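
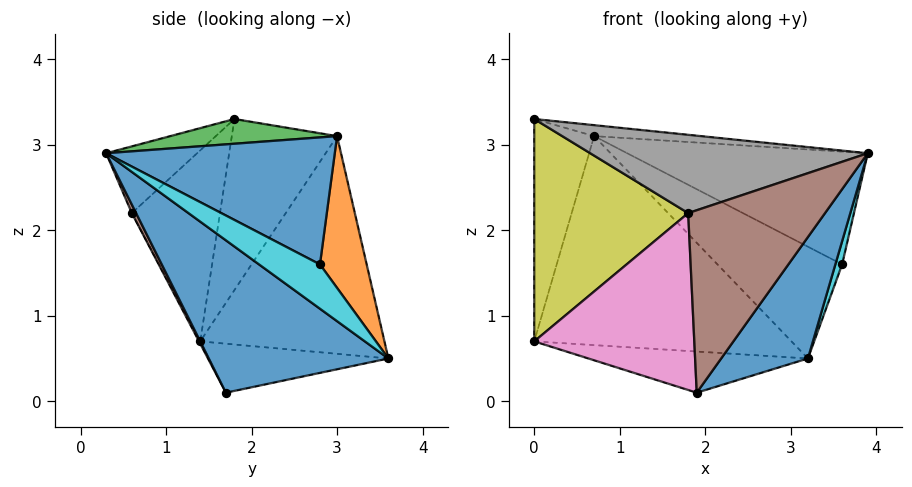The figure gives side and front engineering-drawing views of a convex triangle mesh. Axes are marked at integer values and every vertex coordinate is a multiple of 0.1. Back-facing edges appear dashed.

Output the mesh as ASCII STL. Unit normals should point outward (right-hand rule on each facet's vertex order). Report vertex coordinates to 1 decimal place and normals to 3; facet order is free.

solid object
 facet normal 0.683 -0.330 -0.652
  outer loop
   vertex 1.9 1.7 0.1
   vertex 3.2 3.6 0.5
   vertex 3.9 0.3 2.9
  endloop
 endfacet
 facet normal -0.333 0.407 -0.851
  outer loop
   vertex 0.0 1.4 0.7
   vertex 3.2 3.6 0.5
   vertex 1.9 1.7 0.1
  endloop
 endfacet
 facet normal 0.134 0.086 0.987
  outer loop
   vertex 0.7 3.0 3.1
   vertex 0.0 1.8 3.3
   vertex 3.9 0.3 2.9
  endloop
 endfacet
 facet normal -0.867 0.493 -0.076
  outer loop
   vertex 0.7 3.0 3.1
   vertex 0.0 1.4 0.7
   vertex 0.0 1.8 3.3
  endloop
 endfacet
 facet normal -0.546 0.762 -0.349
  outer loop
   vertex 0.7 3.0 3.1
   vertex 3.2 3.6 0.5
   vertex 0.0 1.4 0.7
  endloop
 endfacet
 facet normal 0.028 -0.886 -0.463
  outer loop
   vertex 1.8 0.6 2.2
   vertex 1.9 1.7 0.1
   vertex 3.9 0.3 2.9
  endloop
 endfacet
 facet normal -0.007 -0.886 -0.464
  outer loop
   vertex 1.8 0.6 2.2
   vertex 0.0 1.4 0.7
   vertex 1.9 1.7 0.1
  endloop
 endfacet
 facet normal -0.276 -0.841 0.466
  outer loop
   vertex 1.8 0.6 2.2
   vertex 3.9 0.3 2.9
   vertex 0.0 1.8 3.3
  endloop
 endfacet
 facet normal -0.493 -0.860 0.132
  outer loop
   vertex 1.8 0.6 2.2
   vertex 0.0 1.8 3.3
   vertex 0.0 1.4 0.7
  endloop
 endfacet
 facet normal 0.909 -0.101 -0.404
  outer loop
   vertex 3.6 2.8 1.6
   vertex 3.9 0.3 2.9
   vertex 3.2 3.6 0.5
  endloop
 endfacet
 facet normal 0.433 0.456 0.777
  outer loop
   vertex 3.6 2.8 1.6
   vertex 0.7 3.0 3.1
   vertex 3.9 0.3 2.9
  endloop
 endfacet
 facet normal 0.307 0.819 0.484
  outer loop
   vertex 3.6 2.8 1.6
   vertex 3.2 3.6 0.5
   vertex 0.7 3.0 3.1
  endloop
 endfacet
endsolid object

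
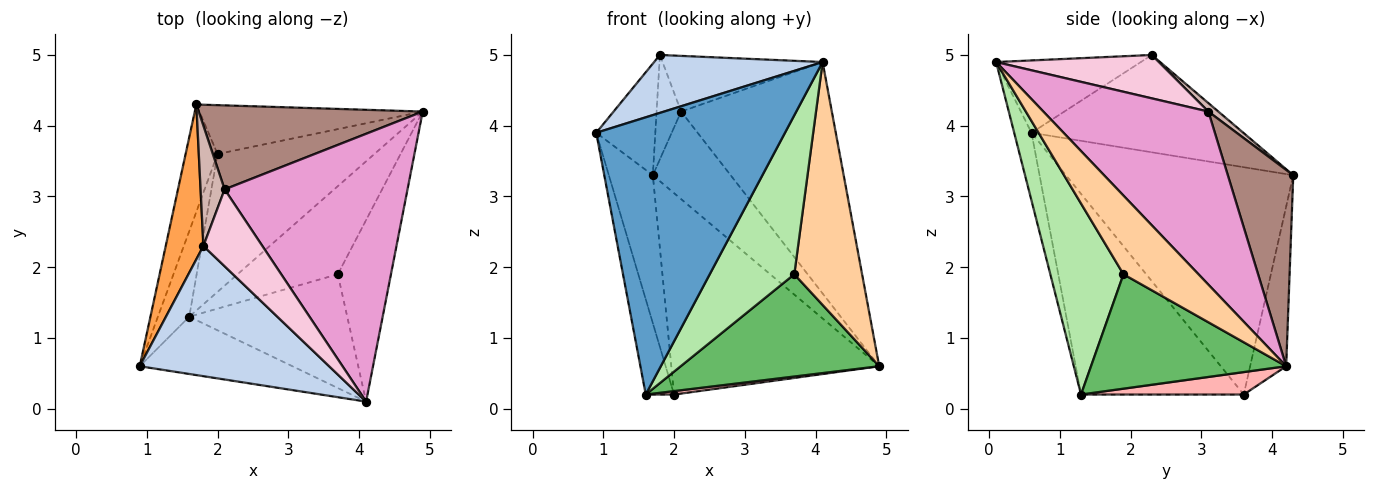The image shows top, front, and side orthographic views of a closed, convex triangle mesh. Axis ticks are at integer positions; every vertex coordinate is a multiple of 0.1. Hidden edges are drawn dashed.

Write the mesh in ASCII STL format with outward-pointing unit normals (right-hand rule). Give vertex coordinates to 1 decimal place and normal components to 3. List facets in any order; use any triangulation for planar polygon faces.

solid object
 facet normal -0.089 -0.975 -0.201
  outer loop
   vertex 1.6 1.3 0.2
   vertex 4.1 0.1 4.9
   vertex 0.9 0.6 3.9
  endloop
 endfacet
 facet normal -0.330 -0.384 0.863
  outer loop
   vertex 1.8 2.3 5.0
   vertex 0.9 0.6 3.9
   vertex 4.1 0.1 4.9
  endloop
 endfacet
 facet normal -0.903 0.252 0.349
  outer loop
   vertex 1.8 2.3 5.0
   vertex 1.7 4.3 3.3
   vertex 0.9 0.6 3.9
  endloop
 endfacet
 facet normal 0.663 -0.599 -0.448
  outer loop
   vertex 3.7 1.9 1.9
   vertex 4.9 4.2 0.6
   vertex 4.1 0.1 4.9
  endloop
 endfacet
 facet normal 0.597 -0.608 -0.523
  outer loop
   vertex 3.7 1.9 1.9
   vertex 1.6 1.3 0.2
   vertex 4.9 4.2 0.6
  endloop
 endfacet
 facet normal 0.575 -0.665 -0.476
  outer loop
   vertex 3.7 1.9 1.9
   vertex 4.1 0.1 4.9
   vertex 1.6 1.3 0.2
  endloop
 endfacet
 facet normal -0.166 0.958 -0.232
  outer loop
   vertex 2.0 3.6 0.2
   vertex 1.7 4.3 3.3
   vertex 4.9 4.2 0.6
  endloop
 endfacet
 facet normal 0.142 -0.025 -0.990
  outer loop
   vertex 2.0 3.6 0.2
   vertex 4.9 4.2 0.6
   vertex 1.6 1.3 0.2
  endloop
 endfacet
 facet normal -0.973 0.188 -0.137
  outer loop
   vertex 2.0 3.6 0.2
   vertex 0.9 0.6 3.9
   vertex 1.7 4.3 3.3
  endloop
 endfacet
 facet normal -0.974 0.169 -0.152
  outer loop
   vertex 2.0 3.6 0.2
   vertex 1.6 1.3 0.2
   vertex 0.9 0.6 3.9
  endloop
 endfacet
 facet normal 0.519 0.617 0.592
  outer loop
   vertex 2.1 3.1 4.2
   vertex 4.9 4.2 0.6
   vertex 1.7 4.3 3.3
  endloop
 endfacet
 facet normal 0.258 0.633 0.730
  outer loop
   vertex 2.1 3.1 4.2
   vertex 1.7 4.3 3.3
   vertex 1.8 2.3 5.0
  endloop
 endfacet
 facet normal 0.582 0.532 0.615
  outer loop
   vertex 2.1 3.1 4.2
   vertex 4.1 0.1 4.9
   vertex 4.9 4.2 0.6
  endloop
 endfacet
 facet normal 0.512 0.504 0.696
  outer loop
   vertex 2.1 3.1 4.2
   vertex 1.8 2.3 5.0
   vertex 4.1 0.1 4.9
  endloop
 endfacet
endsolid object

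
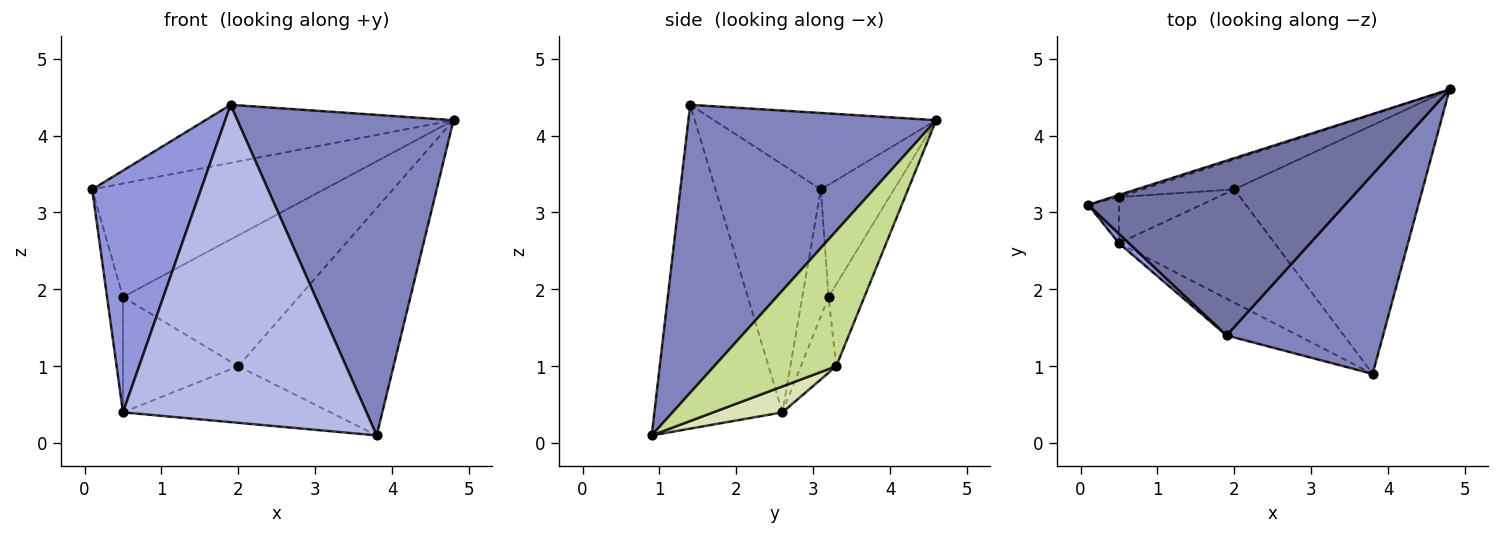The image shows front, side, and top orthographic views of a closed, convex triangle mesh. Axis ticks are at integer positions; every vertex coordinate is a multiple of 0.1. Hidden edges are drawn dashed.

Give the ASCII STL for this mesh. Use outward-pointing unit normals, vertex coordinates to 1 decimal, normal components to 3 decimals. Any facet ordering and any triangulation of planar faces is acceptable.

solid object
 facet normal -0.272 0.303 0.913
  outer loop
   vertex 1.9 1.4 4.4
   vertex 4.8 4.6 4.2
   vertex 0.1 3.1 3.3
  endloop
 endfacet
 facet normal 0.697 -0.608 0.379
  outer loop
   vertex 1.9 1.4 4.4
   vertex 3.8 0.9 0.1
   vertex 4.8 4.6 4.2
  endloop
 endfacet
 facet normal -0.695 -0.718 0.028
  outer loop
   vertex 0.5 2.6 0.4
   vertex 1.9 1.4 4.4
   vertex 0.1 3.1 3.3
  endloop
 endfacet
 facet normal -0.463 -0.881 -0.102
  outer loop
   vertex 0.5 2.6 0.4
   vertex 3.8 0.9 0.1
   vertex 1.9 1.4 4.4
  endloop
 endfacet
 facet normal -0.301 0.953 -0.018
  outer loop
   vertex 0.5 3.2 1.9
   vertex 0.1 3.1 3.3
   vertex 4.8 4.6 4.2
  endloop
 endfacet
 facet normal -0.837 0.508 -0.203
  outer loop
   vertex 0.5 3.2 1.9
   vertex 0.5 2.6 0.4
   vertex 0.1 3.1 3.3
  endloop
 endfacet
 facet normal 0.469 0.596 -0.652
  outer loop
   vertex 2.0 3.3 1.0
   vertex 4.8 4.6 4.2
   vertex 3.8 0.9 0.1
  endloop
 endfacet
 facet normal 0.147 0.442 -0.885
  outer loop
   vertex 2.0 3.3 1.0
   vertex 3.8 0.9 0.1
   vertex 0.5 2.6 0.4
  endloop
 endfacet
 facet normal -0.195 0.956 -0.218
  outer loop
   vertex 2.0 3.3 1.0
   vertex 0.5 3.2 1.9
   vertex 4.8 4.6 4.2
  endloop
 endfacet
 facet normal -0.274 0.893 -0.357
  outer loop
   vertex 2.0 3.3 1.0
   vertex 0.5 2.6 0.4
   vertex 0.5 3.2 1.9
  endloop
 endfacet
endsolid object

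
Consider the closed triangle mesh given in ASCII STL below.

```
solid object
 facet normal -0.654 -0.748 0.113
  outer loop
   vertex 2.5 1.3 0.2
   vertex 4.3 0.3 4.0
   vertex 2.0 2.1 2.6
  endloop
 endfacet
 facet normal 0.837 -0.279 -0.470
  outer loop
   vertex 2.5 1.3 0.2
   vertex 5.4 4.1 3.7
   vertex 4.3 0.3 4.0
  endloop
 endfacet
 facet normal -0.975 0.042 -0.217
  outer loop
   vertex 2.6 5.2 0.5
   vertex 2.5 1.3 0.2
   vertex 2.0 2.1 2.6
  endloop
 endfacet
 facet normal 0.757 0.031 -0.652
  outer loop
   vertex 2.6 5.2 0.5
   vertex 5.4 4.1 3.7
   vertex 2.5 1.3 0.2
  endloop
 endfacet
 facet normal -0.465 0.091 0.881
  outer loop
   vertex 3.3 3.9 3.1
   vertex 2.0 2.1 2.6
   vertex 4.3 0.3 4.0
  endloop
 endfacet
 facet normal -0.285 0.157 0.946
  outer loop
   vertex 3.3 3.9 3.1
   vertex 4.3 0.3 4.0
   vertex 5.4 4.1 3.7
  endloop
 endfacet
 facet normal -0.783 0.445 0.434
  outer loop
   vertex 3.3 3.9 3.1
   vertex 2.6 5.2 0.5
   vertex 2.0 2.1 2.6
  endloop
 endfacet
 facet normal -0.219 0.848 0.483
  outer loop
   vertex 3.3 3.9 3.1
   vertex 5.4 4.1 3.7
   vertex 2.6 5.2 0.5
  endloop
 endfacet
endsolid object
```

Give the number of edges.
12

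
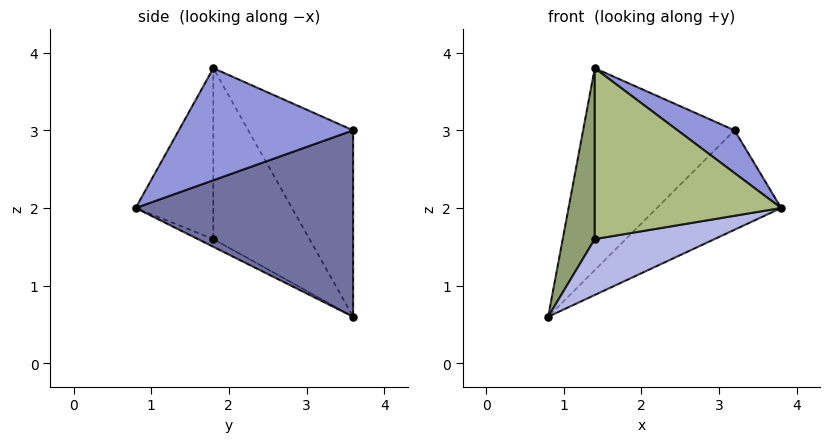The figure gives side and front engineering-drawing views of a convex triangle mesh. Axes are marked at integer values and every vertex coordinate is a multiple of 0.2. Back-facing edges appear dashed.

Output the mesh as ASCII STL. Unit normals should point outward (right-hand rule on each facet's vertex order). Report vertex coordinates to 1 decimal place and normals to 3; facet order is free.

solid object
 facet normal 0.656 0.375 -0.656
  outer loop
   vertex 3.2 3.6 3.0
   vertex 3.8 0.8 2.0
   vertex 0.8 3.6 0.6
  endloop
 endfacet
 facet normal -0.495 0.715 0.495
  outer loop
   vertex 1.4 1.8 3.8
   vertex 3.2 3.6 3.0
   vertex 0.8 3.6 0.6
  endloop
 endfacet
 facet normal 0.542 -0.177 0.821
  outer loop
   vertex 1.4 1.8 3.8
   vertex 3.8 0.8 2.0
   vertex 3.2 3.6 3.0
  endloop
 endfacet
 facet normal -0.065 -0.501 -0.863
  outer loop
   vertex 1.4 1.8 1.6
   vertex 0.8 3.6 0.6
   vertex 3.8 0.8 2.0
  endloop
 endfacet
 facet normal -0.949 -0.316 0.000
  outer loop
   vertex 1.4 1.8 1.6
   vertex 1.4 1.8 3.8
   vertex 0.8 3.6 0.6
  endloop
 endfacet
 facet normal -0.385 -0.923 0.000
  outer loop
   vertex 1.4 1.8 1.6
   vertex 3.8 0.8 2.0
   vertex 1.4 1.8 3.8
  endloop
 endfacet
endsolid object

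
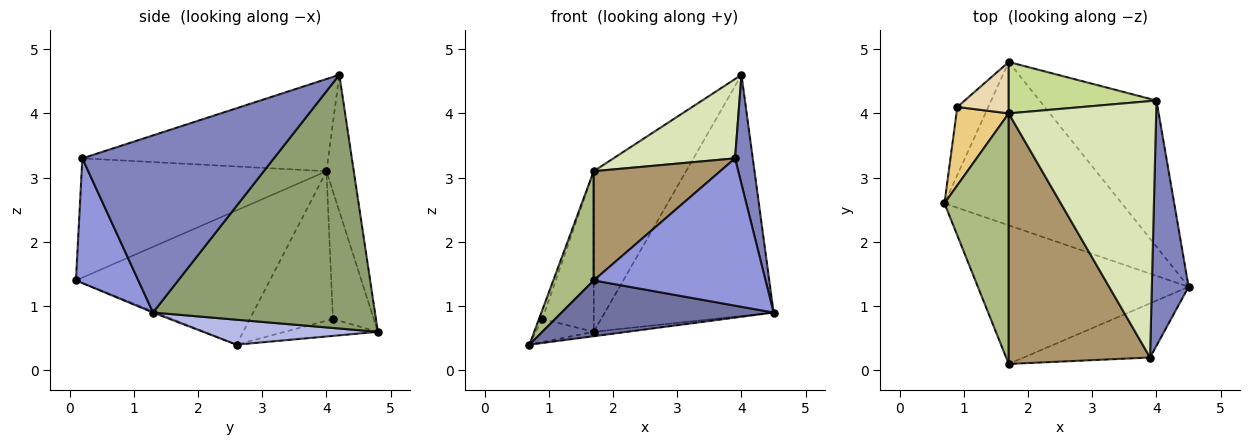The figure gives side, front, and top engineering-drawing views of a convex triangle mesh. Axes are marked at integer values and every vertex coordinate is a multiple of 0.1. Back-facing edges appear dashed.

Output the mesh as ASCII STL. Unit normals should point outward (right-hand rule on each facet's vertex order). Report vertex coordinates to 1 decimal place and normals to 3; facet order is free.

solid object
 facet normal -0.006 -0.373 -0.928
  outer loop
   vertex 1.7 0.1 1.4
   vertex 0.7 2.6 0.4
   vertex 4.5 1.3 0.9
  endloop
 endfacet
 facet normal 0.975 -0.090 0.202
  outer loop
   vertex 3.9 0.2 3.3
   vertex 4.5 1.3 0.9
   vertex 4.0 4.2 4.6
  endloop
 endfacet
 facet normal 0.322 -0.888 -0.327
  outer loop
   vertex 3.9 0.2 3.3
   vertex 1.7 0.1 1.4
   vertex 4.5 1.3 0.9
  endloop
 endfacet
 facet normal 0.139 0.027 -0.990
  outer loop
   vertex 1.7 4.8 0.6
   vertex 4.5 1.3 0.9
   vertex 0.7 2.6 0.4
  endloop
 endfacet
 facet normal 0.747 0.568 -0.344
  outer loop
   vertex 1.7 4.8 0.6
   vertex 4.0 4.2 4.6
   vertex 4.5 1.3 0.9
  endloop
 endfacet
 facet normal -0.886 -0.185 0.424
  outer loop
   vertex 1.7 4.0 3.1
   vertex 0.7 2.6 0.4
   vertex 1.7 0.1 1.4
  endloop
 endfacet
 facet normal -0.271 0.917 0.293
  outer loop
   vertex 1.7 4.0 3.1
   vertex 4.0 4.2 4.6
   vertex 1.7 4.8 0.6
  endloop
 endfacet
 facet normal -0.513 -0.254 0.820
  outer loop
   vertex 1.7 4.0 3.1
   vertex 3.9 0.2 3.3
   vertex 4.0 4.2 4.6
  endloop
 endfacet
 facet normal -0.612 -0.316 0.725
  outer loop
   vertex 1.7 4.0 3.1
   vertex 1.7 0.1 1.4
   vertex 3.9 0.2 3.3
  endloop
 endfacet
 facet normal -0.460 0.286 -0.841
  outer loop
   vertex 0.9 4.1 0.8
   vertex 1.7 4.8 0.6
   vertex 0.7 2.6 0.4
  endloop
 endfacet
 facet normal -0.943 0.038 0.330
  outer loop
   vertex 0.9 4.1 0.8
   vertex 0.7 2.6 0.4
   vertex 1.7 4.0 3.1
  endloop
 endfacet
 facet normal -0.604 0.759 0.243
  outer loop
   vertex 0.9 4.1 0.8
   vertex 1.7 4.0 3.1
   vertex 1.7 4.8 0.6
  endloop
 endfacet
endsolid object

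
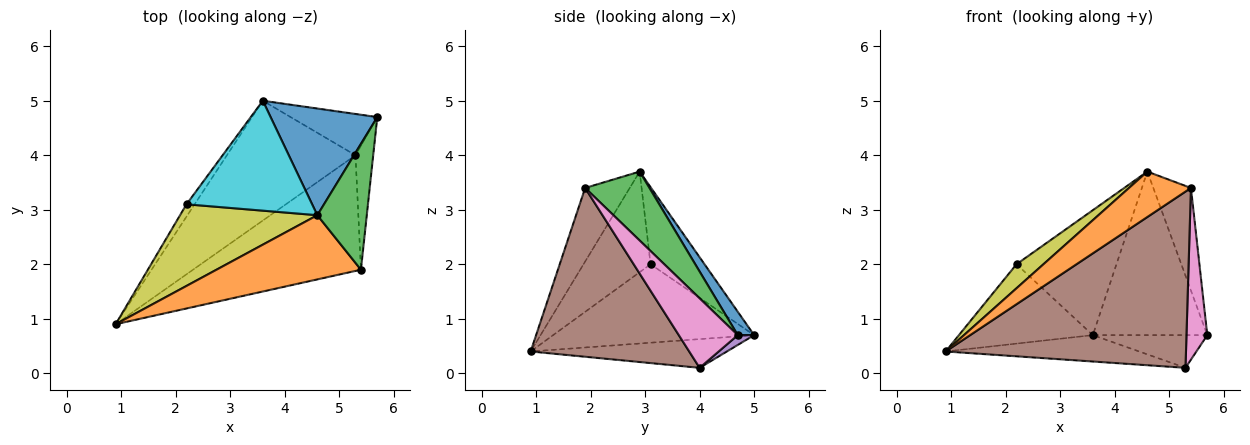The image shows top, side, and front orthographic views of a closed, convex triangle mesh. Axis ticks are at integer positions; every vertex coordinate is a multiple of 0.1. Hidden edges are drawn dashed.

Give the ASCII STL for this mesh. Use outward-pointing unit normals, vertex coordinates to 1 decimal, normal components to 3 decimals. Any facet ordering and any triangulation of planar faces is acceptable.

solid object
 facet normal 0.119 0.832 0.543
  outer loop
   vertex 4.6 2.9 3.7
   vertex 5.7 4.7 0.7
   vertex 3.6 5.0 0.7
  endloop
 endfacet
 facet normal -0.384 -0.533 0.754
  outer loop
   vertex 5.4 1.9 3.4
   vertex 4.6 2.9 3.7
   vertex 0.9 0.9 0.4
  endloop
 endfacet
 facet normal 0.734 0.429 0.527
  outer loop
   vertex 5.4 1.9 3.4
   vertex 5.7 4.7 0.7
   vertex 4.6 2.9 3.7
  endloop
 endfacet
 facet normal -0.213 0.210 -0.954
  outer loop
   vertex 5.3 4.0 0.1
   vertex 0.9 0.9 0.4
   vertex 3.6 5.0 0.7
  endloop
 endfacet
 facet normal 0.088 0.619 -0.781
  outer loop
   vertex 5.3 4.0 0.1
   vertex 3.6 5.0 0.7
   vertex 5.7 4.7 0.7
  endloop
 endfacet
 facet normal 0.483 -0.732 -0.480
  outer loop
   vertex 5.3 4.0 0.1
   vertex 5.4 1.9 3.4
   vertex 0.9 0.9 0.4
  endloop
 endfacet
 facet normal 0.917 -0.324 -0.234
  outer loop
   vertex 5.3 4.0 0.1
   vertex 5.7 4.7 0.7
   vertex 5.4 1.9 3.4
  endloop
 endfacet
 facet normal -0.829 0.552 -0.086
  outer loop
   vertex 2.2 3.1 2.0
   vertex 3.6 5.0 0.7
   vertex 0.9 0.9 0.4
  endloop
 endfacet
 facet normal -0.575 -0.231 0.785
  outer loop
   vertex 2.2 3.1 2.0
   vertex 0.9 0.9 0.4
   vertex 4.6 2.9 3.7
  endloop
 endfacet
 facet normal -0.376 0.696 0.612
  outer loop
   vertex 2.2 3.1 2.0
   vertex 4.6 2.9 3.7
   vertex 3.6 5.0 0.7
  endloop
 endfacet
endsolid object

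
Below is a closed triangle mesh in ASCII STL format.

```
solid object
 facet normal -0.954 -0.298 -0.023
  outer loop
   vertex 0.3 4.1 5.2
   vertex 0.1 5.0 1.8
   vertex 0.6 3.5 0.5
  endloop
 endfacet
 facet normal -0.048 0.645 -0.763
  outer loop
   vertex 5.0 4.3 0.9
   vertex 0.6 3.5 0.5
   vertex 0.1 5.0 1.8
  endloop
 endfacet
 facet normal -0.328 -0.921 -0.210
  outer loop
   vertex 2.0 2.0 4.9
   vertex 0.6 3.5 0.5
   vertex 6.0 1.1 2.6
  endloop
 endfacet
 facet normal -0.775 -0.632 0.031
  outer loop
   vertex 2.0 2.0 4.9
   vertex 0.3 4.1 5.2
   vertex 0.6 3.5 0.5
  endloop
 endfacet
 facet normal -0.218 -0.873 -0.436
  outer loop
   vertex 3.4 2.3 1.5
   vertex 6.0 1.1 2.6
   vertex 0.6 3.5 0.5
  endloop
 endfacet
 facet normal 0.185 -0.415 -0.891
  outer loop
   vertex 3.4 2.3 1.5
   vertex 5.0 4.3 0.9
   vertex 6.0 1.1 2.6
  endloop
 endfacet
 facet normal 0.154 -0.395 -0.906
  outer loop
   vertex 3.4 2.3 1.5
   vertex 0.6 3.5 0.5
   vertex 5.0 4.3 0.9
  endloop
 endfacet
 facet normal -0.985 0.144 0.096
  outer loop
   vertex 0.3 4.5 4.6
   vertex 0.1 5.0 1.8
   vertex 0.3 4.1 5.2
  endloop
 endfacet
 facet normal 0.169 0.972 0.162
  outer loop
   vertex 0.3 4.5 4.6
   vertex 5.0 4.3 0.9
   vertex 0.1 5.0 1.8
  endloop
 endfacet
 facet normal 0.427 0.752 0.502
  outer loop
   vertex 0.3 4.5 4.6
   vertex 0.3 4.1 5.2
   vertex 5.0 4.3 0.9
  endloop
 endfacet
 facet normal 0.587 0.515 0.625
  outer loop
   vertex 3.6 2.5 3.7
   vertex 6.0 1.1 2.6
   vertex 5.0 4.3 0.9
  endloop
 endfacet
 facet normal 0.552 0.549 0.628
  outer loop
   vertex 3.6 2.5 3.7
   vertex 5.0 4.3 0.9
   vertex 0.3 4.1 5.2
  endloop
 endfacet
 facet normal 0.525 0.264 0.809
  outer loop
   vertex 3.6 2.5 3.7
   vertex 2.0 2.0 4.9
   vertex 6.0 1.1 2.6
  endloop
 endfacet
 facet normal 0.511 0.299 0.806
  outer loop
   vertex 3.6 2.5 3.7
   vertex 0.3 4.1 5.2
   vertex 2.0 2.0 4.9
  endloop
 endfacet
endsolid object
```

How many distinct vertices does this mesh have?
9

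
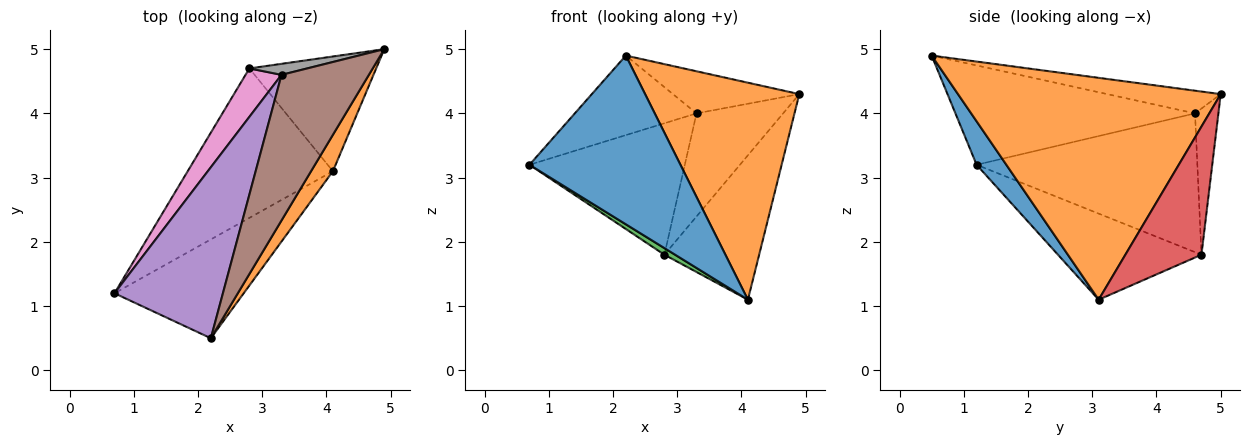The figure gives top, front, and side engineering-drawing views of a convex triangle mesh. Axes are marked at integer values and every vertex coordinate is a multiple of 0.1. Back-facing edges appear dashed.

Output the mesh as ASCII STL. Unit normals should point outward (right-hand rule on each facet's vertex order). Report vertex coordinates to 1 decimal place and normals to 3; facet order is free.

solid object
 facet normal 0.168 -0.851 -0.498
  outer loop
   vertex 4.1 3.1 1.1
   vertex 2.2 0.5 4.9
   vertex 0.7 1.2 3.2
  endloop
 endfacet
 facet normal 0.859 -0.504 0.085
  outer loop
   vertex 4.1 3.1 1.1
   vertex 4.9 5.0 4.3
   vertex 2.2 0.5 4.9
  endloop
 endfacet
 facet normal -0.510 -0.038 -0.860
  outer loop
   vertex 2.8 4.7 1.8
   vertex 4.1 3.1 1.1
   vertex 0.7 1.2 3.2
  endloop
 endfacet
 facet normal 0.532 0.663 -0.527
  outer loop
   vertex 2.8 4.7 1.8
   vertex 4.9 5.0 4.3
   vertex 4.1 3.1 1.1
  endloop
 endfacet
 facet normal -0.639 0.325 0.697
  outer loop
   vertex 3.3 4.6 4.0
   vertex 0.7 1.2 3.2
   vertex 2.2 0.5 4.9
  endloop
 endfacet
 facet normal -0.242 0.270 0.932
  outer loop
   vertex 3.3 4.6 4.0
   vertex 2.2 0.5 4.9
   vertex 4.9 5.0 4.3
  endloop
 endfacet
 facet normal -0.800 0.563 0.207
  outer loop
   vertex 3.3 4.6 4.0
   vertex 2.8 4.7 1.8
   vertex 0.7 1.2 3.2
  endloop
 endfacet
 facet normal -0.259 0.960 0.103
  outer loop
   vertex 3.3 4.6 4.0
   vertex 4.9 5.0 4.3
   vertex 2.8 4.7 1.8
  endloop
 endfacet
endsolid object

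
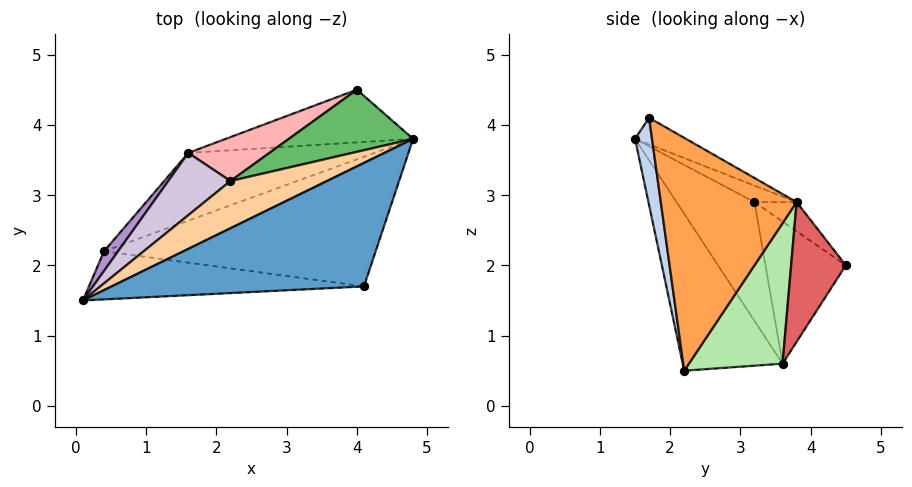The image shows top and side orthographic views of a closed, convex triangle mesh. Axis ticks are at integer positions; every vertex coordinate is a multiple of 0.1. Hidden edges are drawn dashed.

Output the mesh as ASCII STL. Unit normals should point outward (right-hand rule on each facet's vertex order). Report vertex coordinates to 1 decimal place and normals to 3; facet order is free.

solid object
 facet normal -0.090 0.517 0.852
  outer loop
   vertex 4.1 1.7 4.1
   vertex 4.8 3.8 2.9
   vertex 0.1 1.5 3.8
  endloop
 endfacet
 facet normal 0.064 -0.977 -0.202
  outer loop
   vertex 0.4 2.2 0.5
   vertex 4.1 1.7 4.1
   vertex 0.1 1.5 3.8
  endloop
 endfacet
 facet normal 0.545 -0.545 -0.636
  outer loop
   vertex 0.4 2.2 0.5
   vertex 4.8 3.8 2.9
   vertex 4.1 1.7 4.1
  endloop
 endfacet
 facet normal -0.136 0.590 0.796
  outer loop
   vertex 2.2 3.2 2.9
   vertex 0.1 1.5 3.8
   vertex 4.8 3.8 2.9
  endloop
 endfacet
 facet normal -0.162 0.704 0.692
  outer loop
   vertex 2.2 3.2 2.9
   vertex 4.8 3.8 2.9
   vertex 4.0 4.5 2.0
  endloop
 endfacet
 facet normal 0.547 -0.417 -0.725
  outer loop
   vertex 1.6 3.6 0.6
   vertex 4.8 3.8 2.9
   vertex 0.4 2.2 0.5
  endloop
 endfacet
 facet normal 0.565 -0.328 -0.757
  outer loop
   vertex 1.6 3.6 0.6
   vertex 4.0 4.5 2.0
   vertex 4.8 3.8 2.9
  endloop
 endfacet
 facet normal -0.472 0.840 0.269
  outer loop
   vertex 1.6 3.6 0.6
   vertex 2.2 3.2 2.9
   vertex 4.0 4.5 2.0
  endloop
 endfacet
 facet normal -0.760 0.646 0.068
  outer loop
   vertex 1.6 3.6 0.6
   vertex 0.4 2.2 0.5
   vertex 0.1 1.5 3.8
  endloop
 endfacet
 facet normal -0.530 0.801 0.278
  outer loop
   vertex 1.6 3.6 0.6
   vertex 0.1 1.5 3.8
   vertex 2.2 3.2 2.9
  endloop
 endfacet
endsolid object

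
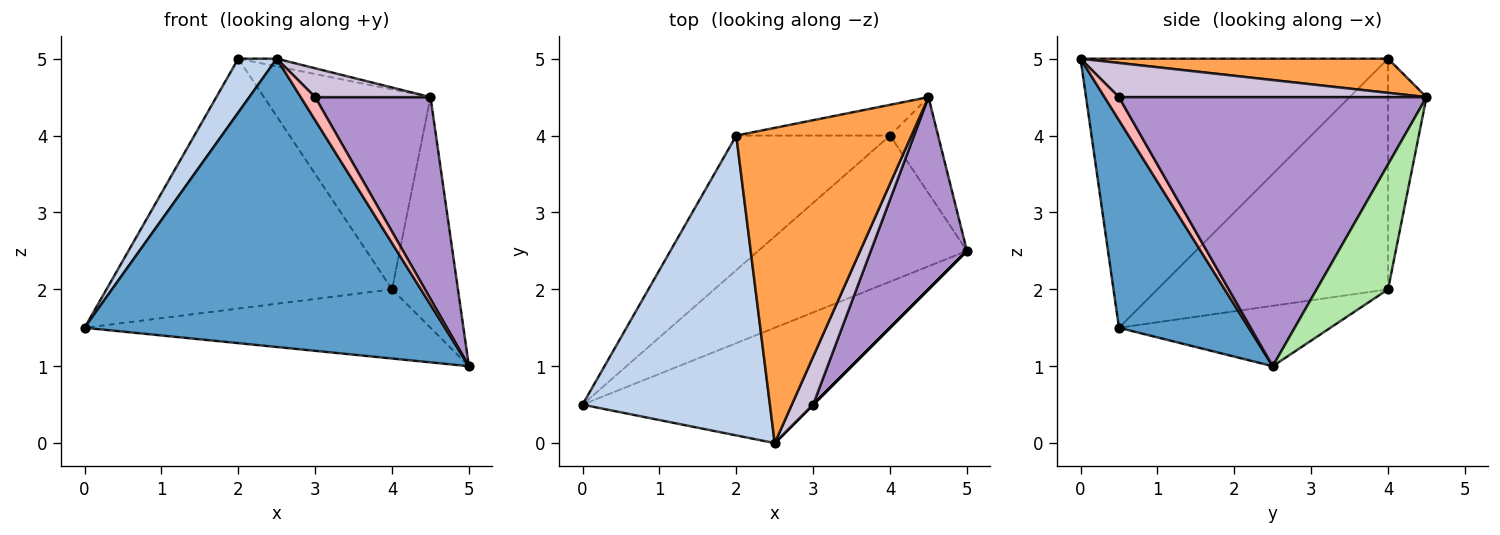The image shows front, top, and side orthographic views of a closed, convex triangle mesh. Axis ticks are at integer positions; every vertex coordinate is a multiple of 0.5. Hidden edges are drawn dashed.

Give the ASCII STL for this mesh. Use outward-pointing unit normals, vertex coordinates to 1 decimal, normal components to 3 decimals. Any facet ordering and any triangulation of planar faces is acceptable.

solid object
 facet normal 0.317 -0.881 -0.352
  outer loop
   vertex 2.5 0.0 5.0
   vertex 0.0 0.5 1.5
   vertex 5.0 2.5 1.0
  endloop
 endfacet
 facet normal -0.816 -0.102 0.569
  outer loop
   vertex 2.5 0.0 5.0
   vertex 2.0 4.0 5.0
   vertex 0.0 0.5 1.5
  endloop
 endfacet
 facet normal 0.191 0.024 0.981
  outer loop
   vertex 4.5 4.5 4.5
   vertex 2.0 4.0 5.0
   vertex 2.5 0.0 5.0
  endloop
 endfacet
 facet normal -0.253 0.414 -0.874
  outer loop
   vertex 4.0 4.0 2.0
   vertex 5.0 2.5 1.0
   vertex 0.0 0.5 1.5
  endloop
 endfacet
 facet normal -0.580 0.718 -0.386
  outer loop
   vertex 4.0 4.0 2.0
   vertex 0.0 0.5 1.5
   vertex 2.0 4.0 5.0
  endloop
 endfacet
 facet normal 0.707 0.653 -0.272
  outer loop
   vertex 4.0 4.0 2.0
   vertex 4.5 4.5 4.5
   vertex 5.0 2.5 1.0
  endloop
 endfacet
 facet normal -0.222 0.964 -0.148
  outer loop
   vertex 4.0 4.0 2.0
   vertex 2.0 4.0 5.0
   vertex 4.5 4.5 4.5
  endloop
 endfacet
 facet normal 0.707 -0.707 0.000
  outer loop
   vertex 3.0 0.5 4.5
   vertex 2.5 0.0 5.0
   vertex 5.0 2.5 1.0
  endloop
 endfacet
 facet normal 0.888 -0.333 0.317
  outer loop
   vertex 3.0 0.5 4.5
   vertex 5.0 2.5 1.0
   vertex 4.5 4.5 4.5
  endloop
 endfacet
 facet normal 0.808 -0.303 0.505
  outer loop
   vertex 3.0 0.5 4.5
   vertex 4.5 4.5 4.5
   vertex 2.5 0.0 5.0
  endloop
 endfacet
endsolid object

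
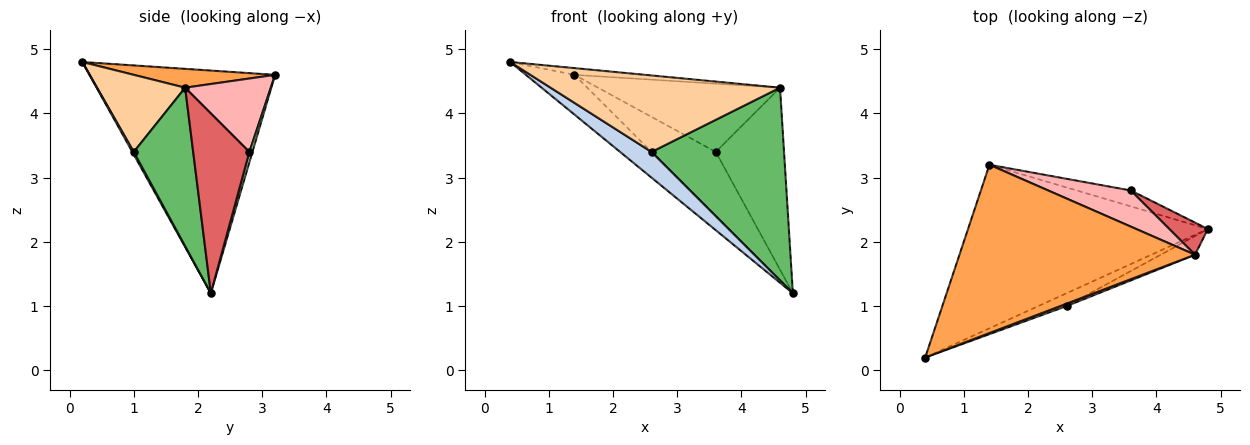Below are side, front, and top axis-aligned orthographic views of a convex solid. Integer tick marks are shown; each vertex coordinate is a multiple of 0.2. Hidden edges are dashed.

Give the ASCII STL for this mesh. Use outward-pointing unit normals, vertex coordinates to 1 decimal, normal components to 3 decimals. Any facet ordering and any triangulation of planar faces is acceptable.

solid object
 facet normal -0.670 0.175 -0.721
  outer loop
   vertex 1.4 3.2 4.6
   vertex 4.8 2.2 1.2
   vertex 0.4 0.2 4.8
  endloop
 endfacet
 facet normal 0.041 -0.894 -0.447
  outer loop
   vertex 2.6 1.0 3.4
   vertex 0.4 0.2 4.8
   vertex 4.8 2.2 1.2
  endloop
 endfacet
 facet normal 0.080 0.040 0.996
  outer loop
   vertex 4.6 1.8 4.4
   vertex 1.4 3.2 4.6
   vertex 0.4 0.2 4.8
  endloop
 endfacet
 facet normal 0.358 -0.933 0.030
  outer loop
   vertex 4.6 1.8 4.4
   vertex 0.4 0.2 4.8
   vertex 2.6 1.0 3.4
  endloop
 endfacet
 facet normal 0.408 -0.909 -0.088
  outer loop
   vertex 4.6 1.8 4.4
   vertex 2.6 1.0 3.4
   vertex 4.8 2.2 1.2
  endloop
 endfacet
 facet normal 0.046 0.970 -0.240
  outer loop
   vertex 3.6 2.8 3.4
   vertex 4.8 2.2 1.2
   vertex 1.4 3.2 4.6
  endloop
 endfacet
 facet normal 0.630 0.765 0.135
  outer loop
   vertex 3.6 2.8 3.4
   vertex 4.6 1.8 4.4
   vertex 4.8 2.2 1.2
  endloop
 endfacet
 facet normal 0.384 0.816 0.432
  outer loop
   vertex 3.6 2.8 3.4
   vertex 1.4 3.2 4.6
   vertex 4.6 1.8 4.4
  endloop
 endfacet
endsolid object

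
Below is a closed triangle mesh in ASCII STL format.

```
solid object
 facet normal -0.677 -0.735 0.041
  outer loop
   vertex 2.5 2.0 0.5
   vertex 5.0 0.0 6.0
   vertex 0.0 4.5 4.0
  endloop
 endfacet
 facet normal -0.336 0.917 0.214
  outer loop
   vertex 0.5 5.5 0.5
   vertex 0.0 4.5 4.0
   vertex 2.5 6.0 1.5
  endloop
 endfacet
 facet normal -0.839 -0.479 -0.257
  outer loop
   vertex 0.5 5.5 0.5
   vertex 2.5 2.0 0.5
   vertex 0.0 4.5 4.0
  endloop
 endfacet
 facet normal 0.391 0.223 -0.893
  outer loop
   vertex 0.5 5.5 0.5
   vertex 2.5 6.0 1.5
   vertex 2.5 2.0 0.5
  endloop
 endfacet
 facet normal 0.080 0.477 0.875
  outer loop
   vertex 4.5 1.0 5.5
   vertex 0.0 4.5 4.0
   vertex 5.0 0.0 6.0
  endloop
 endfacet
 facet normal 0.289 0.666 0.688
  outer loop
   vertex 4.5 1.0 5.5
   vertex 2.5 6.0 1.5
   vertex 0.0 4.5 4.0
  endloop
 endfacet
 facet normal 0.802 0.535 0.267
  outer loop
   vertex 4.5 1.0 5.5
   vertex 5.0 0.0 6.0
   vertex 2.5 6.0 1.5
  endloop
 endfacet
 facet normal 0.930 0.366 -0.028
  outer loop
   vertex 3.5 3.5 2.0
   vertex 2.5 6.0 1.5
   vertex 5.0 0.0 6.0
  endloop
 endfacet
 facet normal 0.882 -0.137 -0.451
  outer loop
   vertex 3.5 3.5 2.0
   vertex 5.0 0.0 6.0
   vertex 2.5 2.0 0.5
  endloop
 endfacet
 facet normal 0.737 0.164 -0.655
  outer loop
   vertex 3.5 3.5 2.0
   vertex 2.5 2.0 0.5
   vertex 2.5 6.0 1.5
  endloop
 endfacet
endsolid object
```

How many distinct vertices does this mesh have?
7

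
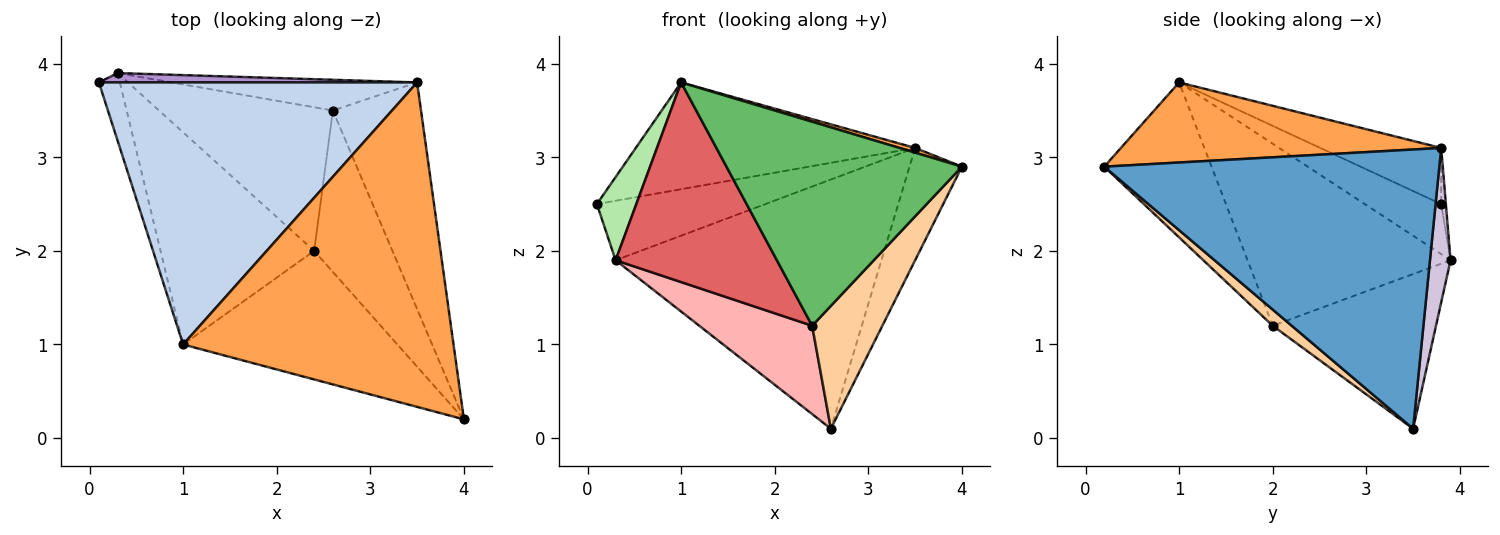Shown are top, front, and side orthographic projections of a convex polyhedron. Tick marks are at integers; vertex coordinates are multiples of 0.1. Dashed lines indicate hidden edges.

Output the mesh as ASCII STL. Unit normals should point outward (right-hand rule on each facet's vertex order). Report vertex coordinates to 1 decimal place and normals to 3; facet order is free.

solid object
 facet normal 0.943 0.148 -0.298
  outer loop
   vertex 3.5 3.8 3.1
   vertex 4.0 0.2 2.9
   vertex 2.6 3.5 0.1
  endloop
 endfacet
 facet normal -0.161 0.372 0.914
  outer loop
   vertex 3.5 3.8 3.1
   vertex 0.1 3.8 2.5
   vertex 1.0 1.0 3.8
  endloop
 endfacet
 facet normal 0.284 -0.014 0.959
  outer loop
   vertex 3.5 3.8 3.1
   vertex 1.0 1.0 3.8
   vertex 4.0 0.2 2.9
  endloop
 endfacet
 facet normal 0.162 -0.598 -0.785
  outer loop
   vertex 2.4 2.0 1.2
   vertex 2.6 3.5 0.1
   vertex 4.0 0.2 2.9
  endloop
 endfacet
 facet normal -0.360 -0.789 -0.497
  outer loop
   vertex 2.4 2.0 1.2
   vertex 4.0 0.2 2.9
   vertex 1.0 1.0 3.8
  endloop
 endfacet
 facet normal -0.833 -0.430 -0.349
  outer loop
   vertex 0.3 3.9 1.9
   vertex 1.0 1.0 3.8
   vertex 0.1 3.8 2.5
  endloop
 endfacet
 facet normal -0.653 -0.519 -0.551
  outer loop
   vertex 0.3 3.9 1.9
   vertex 2.4 2.0 1.2
   vertex 1.0 1.0 3.8
  endloop
 endfacet
 facet normal -0.604 -0.417 -0.679
  outer loop
   vertex 0.3 3.9 1.9
   vertex 2.6 3.5 0.1
   vertex 2.4 2.0 1.2
  endloop
 endfacet
 facet normal -0.027 0.987 0.155
  outer loop
   vertex 0.3 3.9 1.9
   vertex 0.1 3.8 2.5
   vertex 3.5 3.8 3.1
  endloop
 endfacet
 facet normal 0.077 0.990 -0.122
  outer loop
   vertex 0.3 3.9 1.9
   vertex 3.5 3.8 3.1
   vertex 2.6 3.5 0.1
  endloop
 endfacet
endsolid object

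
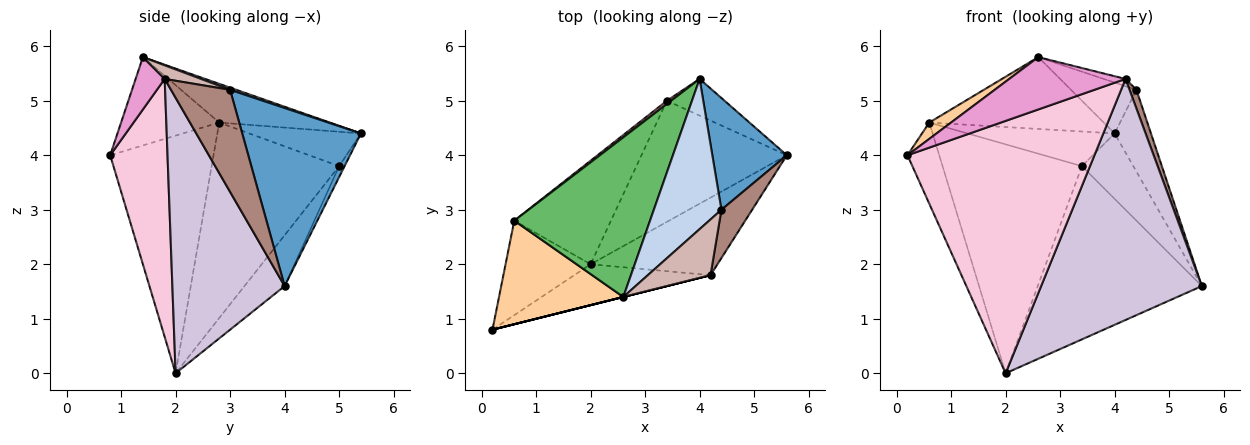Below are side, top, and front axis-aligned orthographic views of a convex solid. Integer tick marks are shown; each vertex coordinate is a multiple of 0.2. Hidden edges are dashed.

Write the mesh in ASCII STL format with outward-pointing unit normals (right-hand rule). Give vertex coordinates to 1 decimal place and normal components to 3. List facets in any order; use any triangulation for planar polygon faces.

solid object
 facet normal 0.888 0.272 0.371
  outer loop
   vertex 4.4 3.0 5.2
   vertex 5.6 4.0 1.6
   vertex 4.0 5.4 4.4
  endloop
 endfacet
 facet normal 0.031 0.321 0.947
  outer loop
   vertex 4.4 3.0 5.2
   vertex 4.0 5.4 4.4
   vertex 2.6 1.4 5.8
  endloop
 endfacet
 facet normal -0.904 0.278 -0.324
  outer loop
   vertex 0.6 2.8 4.6
   vertex 2.0 2.0 0.0
   vertex 0.2 0.8 4.0
  endloop
 endfacet
 facet normal -0.574 -0.128 0.809
  outer loop
   vertex 0.6 2.8 4.6
   vertex 0.2 0.8 4.0
   vertex 2.6 1.4 5.8
  endloop
 endfacet
 facet normal -0.252 0.397 0.883
  outer loop
   vertex 0.6 2.8 4.6
   vertex 2.6 1.4 5.8
   vertex 4.0 5.4 4.4
  endloop
 endfacet
 facet normal -0.092 0.869 -0.487
  outer loop
   vertex 3.4 5.0 3.8
   vertex 4.0 5.4 4.4
   vertex 5.6 4.0 1.6
  endloop
 endfacet
 facet normal -0.197 0.803 -0.562
  outer loop
   vertex 3.4 5.0 3.8
   vertex 5.6 4.0 1.6
   vertex 2.0 2.0 0.0
  endloop
 endfacet
 facet normal -0.603 0.794 0.074
  outer loop
   vertex 3.4 5.0 3.8
   vertex 0.6 2.8 4.6
   vertex 4.0 5.4 4.4
  endloop
 endfacet
 facet normal -0.640 0.700 -0.317
  outer loop
   vertex 3.4 5.0 3.8
   vertex 2.0 2.0 0.0
   vertex 0.6 2.8 4.6
  endloop
 endfacet
 facet normal 0.554 -0.793 -0.255
  outer loop
   vertex 4.2 1.8 5.4
   vertex 2.0 2.0 0.0
   vertex 5.6 4.0 1.6
  endloop
 endfacet
 facet normal 0.952 -0.111 0.286
  outer loop
   vertex 4.2 1.8 5.4
   vertex 5.6 4.0 1.6
   vertex 4.4 3.0 5.2
  endloop
 endfacet
 facet normal 0.211 0.126 0.969
  outer loop
   vertex 4.2 1.8 5.4
   vertex 4.4 3.0 5.2
   vertex 2.6 1.4 5.8
  endloop
 endfacet
 facet normal 0.243 -0.970 0.000
  outer loop
   vertex 4.2 1.8 5.4
   vertex 2.6 1.4 5.8
   vertex 0.2 0.8 4.0
  endloop
 endfacet
 facet normal 0.290 -0.945 -0.153
  outer loop
   vertex 4.2 1.8 5.4
   vertex 0.2 0.8 4.0
   vertex 2.0 2.0 0.0
  endloop
 endfacet
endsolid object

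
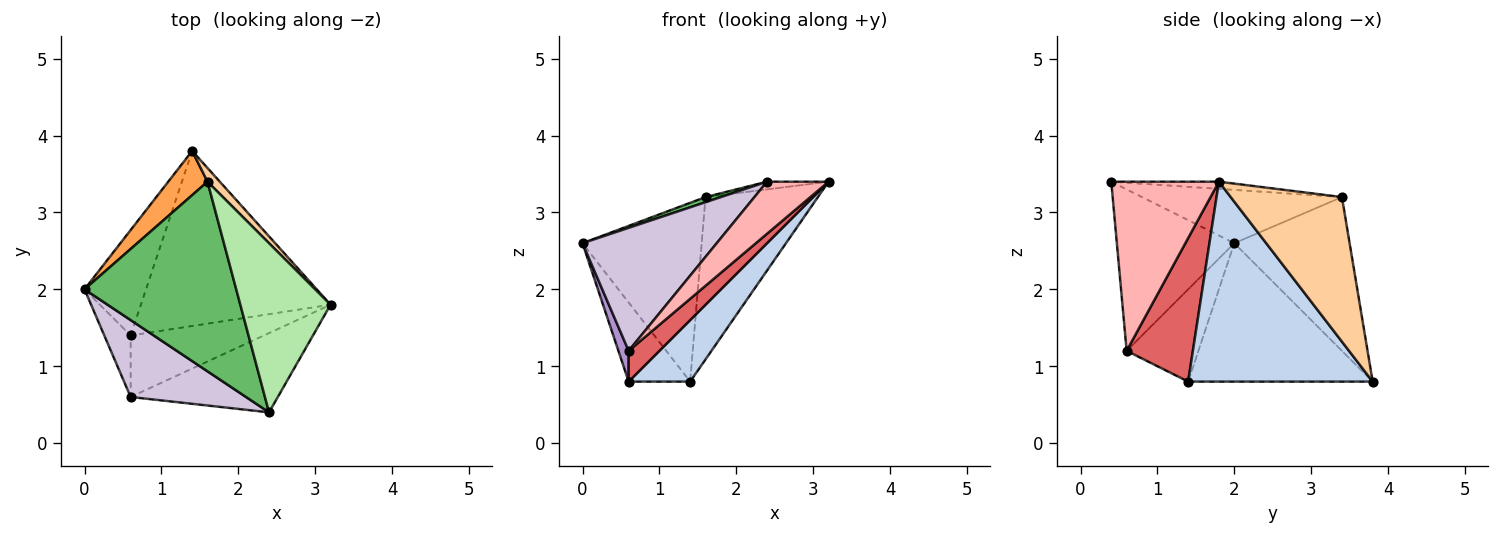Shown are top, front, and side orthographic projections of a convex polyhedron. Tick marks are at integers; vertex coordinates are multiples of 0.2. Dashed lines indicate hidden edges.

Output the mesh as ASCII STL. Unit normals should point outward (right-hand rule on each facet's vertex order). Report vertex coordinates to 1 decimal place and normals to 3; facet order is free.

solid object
 facet normal -0.874 0.291 -0.389
  outer loop
   vertex 0.6 1.4 0.8
   vertex 0.0 2.0 2.6
   vertex 1.4 3.8 0.8
  endloop
 endfacet
 facet normal 0.705 -0.235 -0.669
  outer loop
   vertex 0.6 1.4 0.8
   vertex 1.4 3.8 0.8
   vertex 3.2 1.8 3.4
  endloop
 endfacet
 facet normal -0.685 0.708 0.175
  outer loop
   vertex 1.6 3.4 3.2
   vertex 1.4 3.8 0.8
   vertex 0.0 2.0 2.6
  endloop
 endfacet
 facet normal 0.702 0.710 0.060
  outer loop
   vertex 1.6 3.4 3.2
   vertex 3.2 1.8 3.4
   vertex 1.4 3.8 0.8
  endloop
 endfacet
 facet normal -0.331 -0.025 0.943
  outer loop
   vertex 1.6 3.4 3.2
   vertex 0.0 2.0 2.6
   vertex 2.4 0.4 3.4
  endloop
 endfacet
 facet normal -0.079 0.045 0.996
  outer loop
   vertex 1.6 3.4 3.2
   vertex 2.4 0.4 3.4
   vertex 3.2 1.8 3.4
  endloop
 endfacet
 facet normal 0.694 -0.322 -0.644
  outer loop
   vertex 0.6 0.6 1.2
   vertex 0.6 1.4 0.8
   vertex 3.2 1.8 3.4
  endloop
 endfacet
 facet normal 0.693 -0.396 -0.603
  outer loop
   vertex 0.6 0.6 1.2
   vertex 3.2 1.8 3.4
   vertex 2.4 0.4 3.4
  endloop
 endfacet
 facet normal -0.953 -0.136 -0.272
  outer loop
   vertex 0.6 0.6 1.2
   vertex 0.0 2.0 2.6
   vertex 0.6 1.4 0.8
  endloop
 endfacet
 facet normal -0.596 -0.681 0.426
  outer loop
   vertex 0.6 0.6 1.2
   vertex 2.4 0.4 3.4
   vertex 0.0 2.0 2.6
  endloop
 endfacet
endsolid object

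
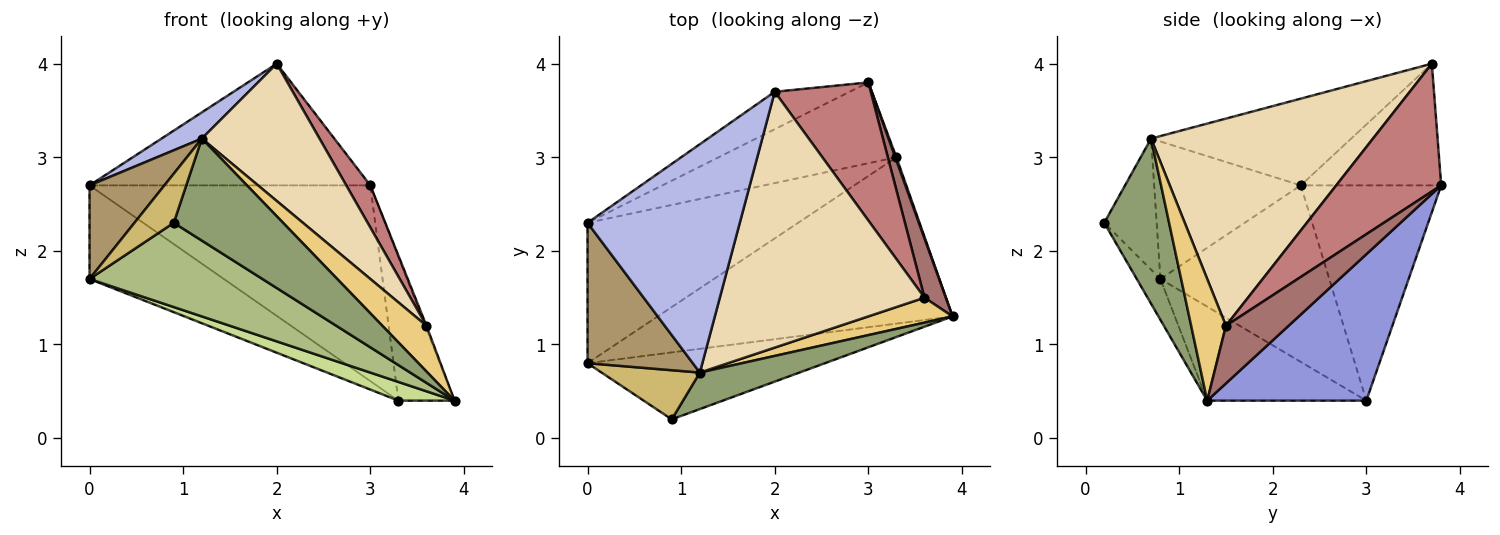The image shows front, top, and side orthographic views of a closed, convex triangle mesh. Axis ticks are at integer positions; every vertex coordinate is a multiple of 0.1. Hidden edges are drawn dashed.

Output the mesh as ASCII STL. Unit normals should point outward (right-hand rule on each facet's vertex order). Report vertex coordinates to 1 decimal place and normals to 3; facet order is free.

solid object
 facet normal -0.431 0.862 -0.265
  outer loop
   vertex 2.0 3.7 4.0
   vertex 3.0 3.8 2.7
   vertex 0.0 2.3 2.7
  endloop
 endfacet
 facet normal -0.420 0.839 -0.347
  outer loop
   vertex 3.3 3.0 0.4
   vertex 0.0 2.3 2.7
   vertex 3.0 3.8 2.7
  endloop
 endfacet
 facet normal 0.943 0.333 0.007
  outer loop
   vertex 3.3 3.0 0.4
   vertex 3.0 3.8 2.7
   vertex 3.9 1.3 0.4
  endloop
 endfacet
 facet normal -0.493 -0.099 0.865
  outer loop
   vertex 1.2 0.7 3.2
   vertex 2.0 3.7 4.0
   vertex 0.0 2.3 2.7
  endloop
 endfacet
 facet normal 0.488 -0.822 0.294
  outer loop
   vertex 1.2 0.7 3.2
   vertex 0.9 0.2 2.3
   vertex 3.9 1.3 0.4
  endloop
 endfacet
 facet normal -0.106 -0.778 -0.619
  outer loop
   vertex 0.0 0.8 1.7
   vertex 3.9 1.3 0.4
   vertex 0.9 0.2 2.3
  endloop
 endfacet
 facet normal -0.302 -0.107 -0.947
  outer loop
   vertex 0.0 0.8 1.7
   vertex 3.3 3.0 0.4
   vertex 3.9 1.3 0.4
  endloop
 endfacet
 facet normal -0.572 0.455 -0.682
  outer loop
   vertex 0.0 0.8 1.7
   vertex 0.0 2.3 2.7
   vertex 3.3 3.0 0.4
  endloop
 endfacet
 facet normal -0.736 -0.376 0.564
  outer loop
   vertex 0.0 0.8 1.7
   vertex 1.2 0.7 3.2
   vertex 0.0 2.3 2.7
  endloop
 endfacet
 facet normal -0.686 -0.514 0.514
  outer loop
   vertex 0.0 0.8 1.7
   vertex 0.9 0.2 2.3
   vertex 1.2 0.7 3.2
  endloop
 endfacet
 facet normal 0.569 -0.722 0.394
  outer loop
   vertex 3.6 1.5 1.2
   vertex 1.2 0.7 3.2
   vertex 3.9 1.3 0.4
  endloop
 endfacet
 facet normal 0.666 -0.353 0.658
  outer loop
   vertex 3.6 1.5 1.2
   vertex 2.0 3.7 4.0
   vertex 1.2 0.7 3.2
  endloop
 endfacet
 facet normal 0.938 0.018 0.347
  outer loop
   vertex 3.6 1.5 1.2
   vertex 3.9 1.3 0.4
   vertex 3.0 3.8 2.7
  endloop
 endfacet
 facet normal 0.786 -0.180 0.591
  outer loop
   vertex 3.6 1.5 1.2
   vertex 3.0 3.8 2.7
   vertex 2.0 3.7 4.0
  endloop
 endfacet
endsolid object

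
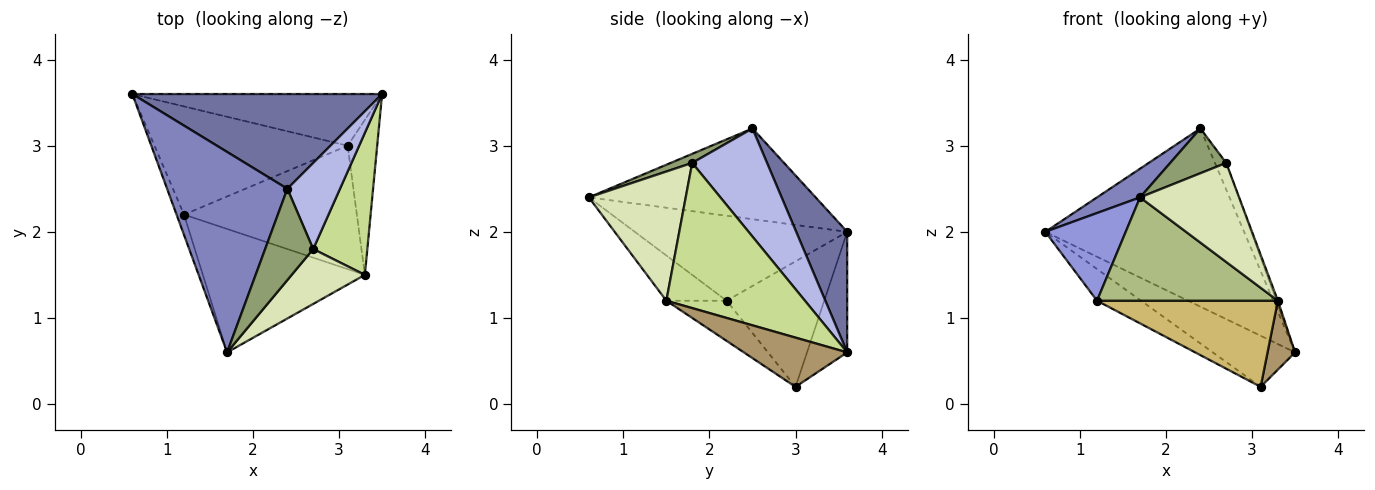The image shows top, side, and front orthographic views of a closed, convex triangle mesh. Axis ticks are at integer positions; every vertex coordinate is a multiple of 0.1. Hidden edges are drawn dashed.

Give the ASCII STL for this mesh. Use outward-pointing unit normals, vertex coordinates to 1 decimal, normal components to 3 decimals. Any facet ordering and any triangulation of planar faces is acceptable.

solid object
 facet normal 0.221 0.861 0.458
  outer loop
   vertex 2.4 2.5 3.2
   vertex 3.5 3.6 0.6
   vertex 0.6 3.6 2.0
  endloop
 endfacet
 facet normal -0.598 -0.114 0.793
  outer loop
   vertex 2.4 2.5 3.2
   vertex 0.6 3.6 2.0
   vertex 1.7 0.6 2.4
  endloop
 endfacet
 facet normal -0.932 -0.353 -0.082
  outer loop
   vertex 1.2 2.2 1.2
   vertex 1.7 0.6 2.4
   vertex 0.6 3.6 2.0
  endloop
 endfacet
 facet normal 0.891 0.134 0.434
  outer loop
   vertex 2.7 1.8 2.8
   vertex 3.5 3.6 0.6
   vertex 2.4 2.5 3.2
  endloop
 endfacet
 facet normal 0.167 -0.434 0.885
  outer loop
   vertex 2.7 1.8 2.8
   vertex 2.4 2.5 3.2
   vertex 1.7 0.6 2.4
  endloop
 endfacet
 facet normal -0.209 -0.628 -0.750
  outer loop
   vertex 3.3 1.5 1.2
   vertex 1.7 0.6 2.4
   vertex 1.2 2.2 1.2
  endloop
 endfacet
 facet normal 0.937 0.011 0.349
  outer loop
   vertex 3.3 1.5 1.2
   vertex 3.5 3.6 0.6
   vertex 2.7 1.8 2.8
  endloop
 endfacet
 facet normal 0.650 -0.665 0.368
  outer loop
   vertex 3.3 1.5 1.2
   vertex 2.7 1.8 2.8
   vertex 1.7 0.6 2.4
  endloop
 endfacet
 facet normal 0.836 -0.223 -0.502
  outer loop
   vertex 3.1 3.0 0.2
   vertex 3.5 3.6 0.6
   vertex 3.3 1.5 1.2
  endloop
 endfacet
 facet normal -0.187 -0.562 -0.806
  outer loop
   vertex 3.1 3.0 0.2
   vertex 3.3 1.5 1.2
   vertex 1.2 2.2 1.2
  endloop
 endfacet
 facet normal -0.325 0.665 -0.673
  outer loop
   vertex 3.1 3.0 0.2
   vertex 0.6 3.6 2.0
   vertex 3.5 3.6 0.6
  endloop
 endfacet
 facet normal -0.529 0.239 -0.814
  outer loop
   vertex 3.1 3.0 0.2
   vertex 1.2 2.2 1.2
   vertex 0.6 3.6 2.0
  endloop
 endfacet
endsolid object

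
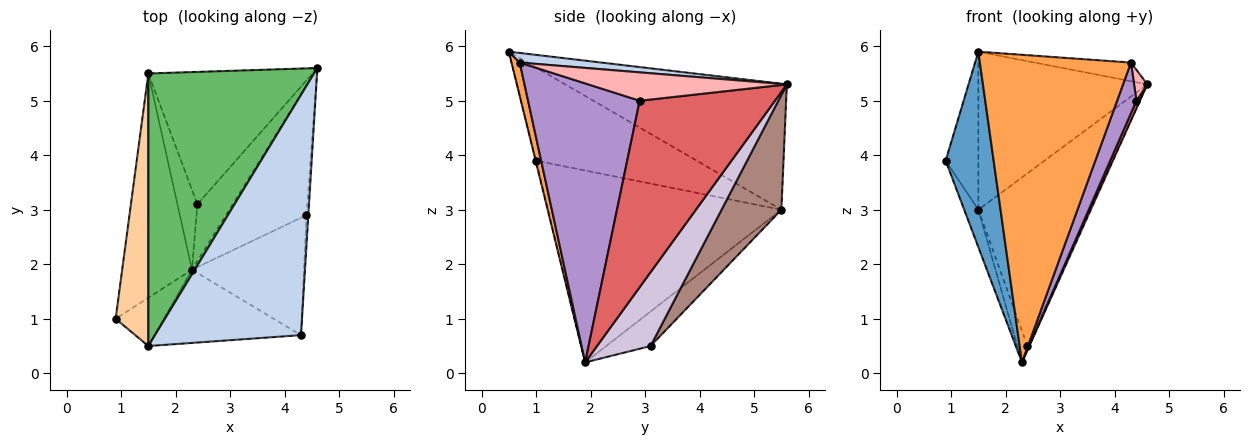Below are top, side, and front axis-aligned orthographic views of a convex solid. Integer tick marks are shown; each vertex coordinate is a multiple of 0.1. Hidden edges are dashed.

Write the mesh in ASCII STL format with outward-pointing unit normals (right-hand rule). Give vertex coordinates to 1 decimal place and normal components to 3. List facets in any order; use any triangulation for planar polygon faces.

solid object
 facet normal -0.010 -0.971 -0.240
  outer loop
   vertex 2.3 1.9 0.2
   vertex 1.5 0.5 5.9
   vertex 0.9 1.0 3.9
  endloop
 endfacet
 facet normal 0.066 0.077 0.995
  outer loop
   vertex 4.3 0.7 5.7
   vertex 4.6 5.6 5.3
   vertex 1.5 0.5 5.9
  endloop
 endfacet
 facet normal 0.053 -0.971 -0.231
  outer loop
   vertex 4.3 0.7 5.7
   vertex 1.5 0.5 5.9
   vertex 2.3 1.9 0.2
  endloop
 endfacet
 facet normal -0.927 0.189 0.325
  outer loop
   vertex 1.5 5.5 3.0
   vertex 0.9 1.0 3.9
   vertex 1.5 0.5 5.9
  endloop
 endfacet
 facet normal -0.550 0.419 0.723
  outer loop
   vertex 1.5 5.5 3.0
   vertex 1.5 0.5 5.9
   vertex 4.6 5.6 5.3
  endloop
 endfacet
 facet normal -0.938 0.057 -0.341
  outer loop
   vertex 1.5 5.5 3.0
   vertex 2.3 1.9 0.2
   vertex 0.9 1.0 3.9
  endloop
 endfacet
 facet normal 0.918 -0.024 -0.397
  outer loop
   vertex 4.4 2.9 5.0
   vertex 2.3 1.9 0.2
   vertex 4.6 5.6 5.3
  endloop
 endfacet
 facet normal 0.996 -0.066 -0.066
  outer loop
   vertex 4.4 2.9 5.0
   vertex 4.6 5.6 5.3
   vertex 4.3 0.7 5.7
  endloop
 endfacet
 facet normal 0.916 -0.159 -0.368
  outer loop
   vertex 4.4 2.9 5.0
   vertex 4.3 0.7 5.7
   vertex 2.3 1.9 0.2
  endloop
 endfacet
 facet normal 0.902 0.032 -0.430
  outer loop
   vertex 2.4 3.1 0.5
   vertex 4.6 5.6 5.3
   vertex 2.3 1.9 0.2
  endloop
 endfacet
 facet normal 0.392 0.730 -0.560
  outer loop
   vertex 2.4 3.1 0.5
   vertex 1.5 5.5 3.0
   vertex 4.6 5.6 5.3
  endloop
 endfacet
 facet normal -0.849 0.194 -0.492
  outer loop
   vertex 2.4 3.1 0.5
   vertex 2.3 1.9 0.2
   vertex 1.5 5.5 3.0
  endloop
 endfacet
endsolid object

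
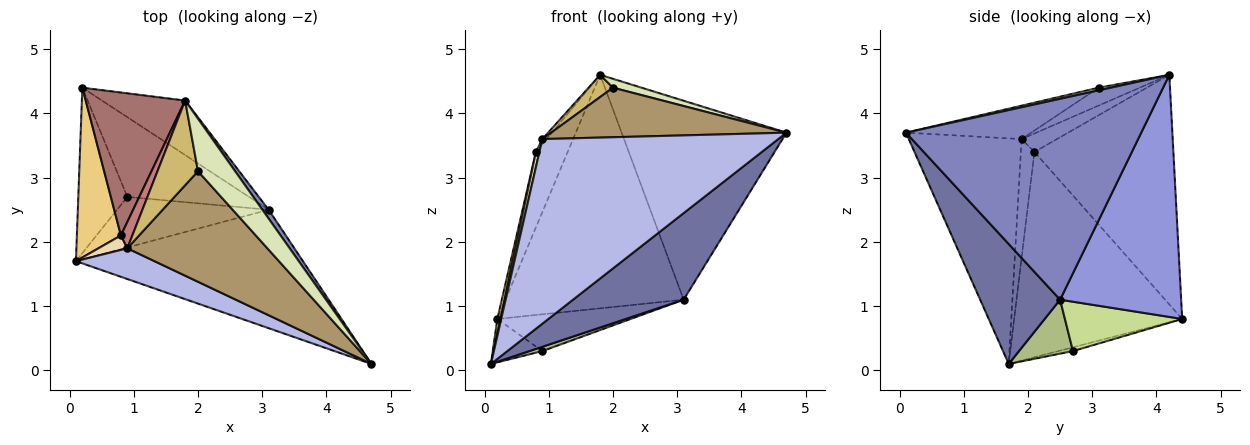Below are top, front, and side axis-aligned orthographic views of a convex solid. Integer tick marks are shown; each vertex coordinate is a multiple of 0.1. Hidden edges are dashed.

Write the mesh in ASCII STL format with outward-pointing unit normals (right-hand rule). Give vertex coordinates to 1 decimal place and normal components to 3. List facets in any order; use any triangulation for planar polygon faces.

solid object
 facet normal 0.392 -0.543 -0.743
  outer loop
   vertex 3.1 2.5 1.1
   vertex 4.7 0.1 3.7
   vertex 0.1 1.7 0.1
  endloop
 endfacet
 facet normal 0.819 0.574 0.026
  outer loop
   vertex 3.1 2.5 1.1
   vertex 1.8 4.2 4.6
   vertex 4.7 0.1 3.7
  endloop
 endfacet
 facet normal 0.552 0.812 -0.190
  outer loop
   vertex 3.1 2.5 1.1
   vertex 0.2 4.4 0.8
   vertex 1.8 4.2 4.6
  endloop
 endfacet
 facet normal -0.427 -0.892 0.148
  outer loop
   vertex 0.9 1.9 3.6
   vertex 0.1 1.7 0.1
   vertex 4.7 0.1 3.7
  endloop
 endfacet
 facet normal -0.075 0.253 -0.965
  outer loop
   vertex 0.9 2.7 0.3
   vertex 0.1 1.7 0.1
   vertex 0.2 4.4 0.8
  endloop
 endfacet
 facet normal 0.334 -0.080 -0.939
  outer loop
   vertex 0.9 2.7 0.3
   vertex 3.1 2.5 1.1
   vertex 0.1 1.7 0.1
  endloop
 endfacet
 facet normal 0.346 0.393 -0.852
  outer loop
   vertex 0.9 2.7 0.3
   vertex 0.2 4.4 0.8
   vertex 3.1 2.5 1.1
  endloop
 endfacet
 facet normal 0.071 -0.166 0.984
  outer loop
   vertex 2.0 3.1 4.4
   vertex 4.7 0.1 3.7
   vertex 1.8 4.2 4.6
  endloop
 endfacet
 facet normal -0.213 -0.399 0.892
  outer loop
   vertex 2.0 3.1 4.4
   vertex 0.9 1.9 3.6
   vertex 4.7 0.1 3.7
  endloop
 endfacet
 facet normal -0.393 -0.233 0.890
  outer loop
   vertex 2.0 3.1 4.4
   vertex 1.8 4.2 4.6
   vertex 0.9 1.9 3.6
  endloop
 endfacet
 facet normal -0.978 -0.018 0.210
  outer loop
   vertex 0.8 2.1 3.4
   vertex 0.2 4.4 0.8
   vertex 0.1 1.7 0.1
  endloop
 endfacet
 facet normal -0.943 -0.242 0.229
  outer loop
   vertex 0.8 2.1 3.4
   vertex 0.1 1.7 0.1
   vertex 0.9 1.9 3.6
  endloop
 endfacet
 facet normal -0.898 0.205 0.389
  outer loop
   vertex 0.8 2.1 3.4
   vertex 1.8 4.2 4.6
   vertex 0.2 4.4 0.8
  endloop
 endfacet
 facet normal -0.845 0.102 0.525
  outer loop
   vertex 0.8 2.1 3.4
   vertex 0.9 1.9 3.6
   vertex 1.8 4.2 4.6
  endloop
 endfacet
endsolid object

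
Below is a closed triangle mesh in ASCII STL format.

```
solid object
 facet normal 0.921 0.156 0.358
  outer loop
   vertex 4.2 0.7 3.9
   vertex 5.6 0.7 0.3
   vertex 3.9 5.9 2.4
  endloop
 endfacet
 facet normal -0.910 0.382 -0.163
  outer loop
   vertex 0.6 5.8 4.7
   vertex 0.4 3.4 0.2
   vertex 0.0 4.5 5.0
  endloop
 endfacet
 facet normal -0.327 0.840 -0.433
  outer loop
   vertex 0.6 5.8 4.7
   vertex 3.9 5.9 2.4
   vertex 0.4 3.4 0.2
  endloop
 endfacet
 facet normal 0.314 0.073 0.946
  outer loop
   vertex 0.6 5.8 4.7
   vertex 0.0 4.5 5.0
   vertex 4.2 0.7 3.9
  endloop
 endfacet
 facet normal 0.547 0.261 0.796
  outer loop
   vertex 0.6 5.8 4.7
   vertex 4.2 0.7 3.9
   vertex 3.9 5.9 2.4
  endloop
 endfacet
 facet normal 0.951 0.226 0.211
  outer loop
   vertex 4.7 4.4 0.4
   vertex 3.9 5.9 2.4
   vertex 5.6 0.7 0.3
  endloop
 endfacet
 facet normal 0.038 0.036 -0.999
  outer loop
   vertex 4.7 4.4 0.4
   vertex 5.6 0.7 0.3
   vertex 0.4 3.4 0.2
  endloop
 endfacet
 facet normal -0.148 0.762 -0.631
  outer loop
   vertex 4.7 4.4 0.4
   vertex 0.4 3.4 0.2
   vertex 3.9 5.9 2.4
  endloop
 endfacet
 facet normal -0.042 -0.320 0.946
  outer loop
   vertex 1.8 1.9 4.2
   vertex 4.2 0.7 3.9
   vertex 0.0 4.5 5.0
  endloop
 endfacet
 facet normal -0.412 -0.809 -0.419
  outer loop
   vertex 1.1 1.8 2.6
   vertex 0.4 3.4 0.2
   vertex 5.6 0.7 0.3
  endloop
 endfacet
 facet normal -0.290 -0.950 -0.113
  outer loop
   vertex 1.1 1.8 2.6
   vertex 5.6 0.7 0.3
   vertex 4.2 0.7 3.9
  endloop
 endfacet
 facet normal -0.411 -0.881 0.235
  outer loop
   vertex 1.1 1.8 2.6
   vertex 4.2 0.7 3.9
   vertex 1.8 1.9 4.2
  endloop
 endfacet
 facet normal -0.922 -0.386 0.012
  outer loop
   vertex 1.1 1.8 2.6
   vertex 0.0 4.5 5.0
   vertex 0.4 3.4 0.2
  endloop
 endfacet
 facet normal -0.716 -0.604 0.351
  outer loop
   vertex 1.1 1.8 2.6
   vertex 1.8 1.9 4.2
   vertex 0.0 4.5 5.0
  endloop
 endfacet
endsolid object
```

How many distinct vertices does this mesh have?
9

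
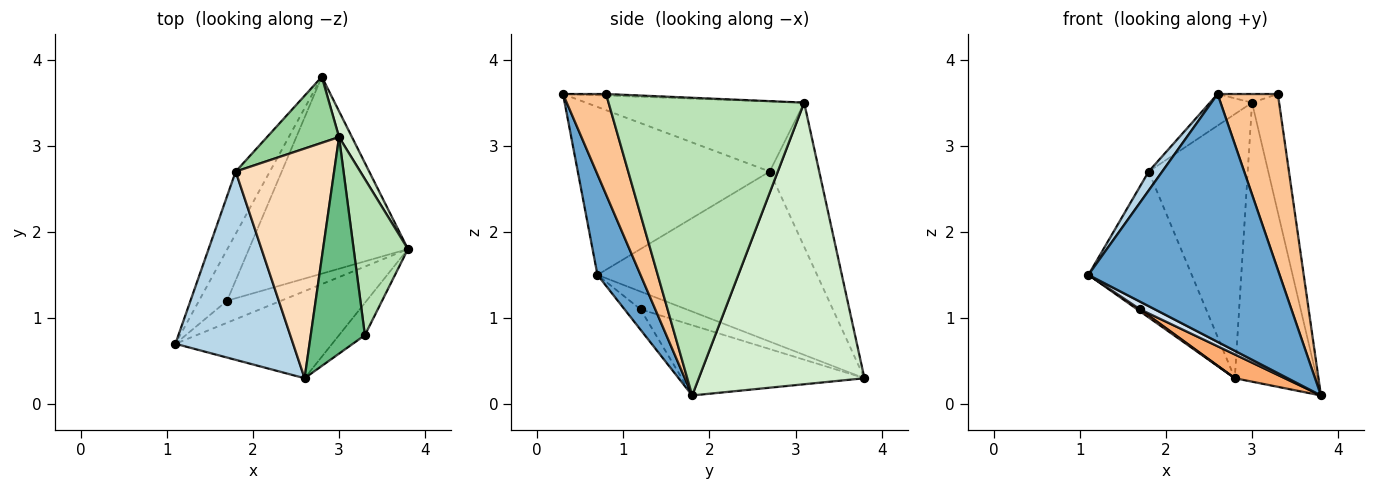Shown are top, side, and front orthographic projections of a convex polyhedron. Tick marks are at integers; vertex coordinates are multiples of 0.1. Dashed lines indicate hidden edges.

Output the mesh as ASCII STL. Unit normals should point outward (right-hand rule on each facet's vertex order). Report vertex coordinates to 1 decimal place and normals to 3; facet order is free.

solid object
 facet normal 0.208 -0.923 -0.324
  outer loop
   vertex 2.6 0.3 3.6
   vertex 1.1 0.7 1.5
   vertex 3.8 1.8 0.1
  endloop
 endfacet
 facet normal -0.890 0.419 -0.179
  outer loop
   vertex 1.8 2.7 2.7
   vertex 2.8 3.8 0.3
   vertex 1.1 0.7 1.5
  endloop
 endfacet
 facet normal -0.818 -0.058 0.573
  outer loop
   vertex 1.8 2.7 2.7
   vertex 1.1 0.7 1.5
   vertex 2.6 0.3 3.6
  endloop
 endfacet
 facet normal -0.335 -0.310 -0.890
  outer loop
   vertex 1.7 1.2 1.1
   vertex 3.8 1.8 0.1
   vertex 1.1 0.7 1.5
  endloop
 endfacet
 facet normal -0.535 -0.033 -0.844
  outer loop
   vertex 1.7 1.2 1.1
   vertex 1.1 0.7 1.5
   vertex 2.8 3.8 0.3
  endloop
 endfacet
 facet normal -0.402 -0.110 -0.909
  outer loop
   vertex 1.7 1.2 1.1
   vertex 2.8 3.8 0.3
   vertex 3.8 1.8 0.1
  endloop
 endfacet
 facet normal 0.575 -0.805 -0.148
  outer loop
   vertex 3.3 0.8 3.6
   vertex 2.6 0.3 3.6
   vertex 3.8 1.8 0.1
  endloop
 endfacet
 facet normal -0.577 0.111 0.809
  outer loop
   vertex 3.0 3.1 3.5
   vertex 1.8 2.7 2.7
   vertex 2.6 0.3 3.6
  endloop
 endfacet
 facet normal -0.028 0.040 0.999
  outer loop
   vertex 3.0 3.1 3.5
   vertex 2.6 0.3 3.6
   vertex 3.3 0.8 3.6
  endloop
 endfacet
 facet normal -0.436 0.873 0.218
  outer loop
   vertex 3.0 3.1 3.5
   vertex 2.8 3.8 0.3
   vertex 1.8 2.7 2.7
  endloop
 endfacet
 facet normal 0.975 0.135 0.178
  outer loop
   vertex 3.0 3.1 3.5
   vertex 3.3 0.8 3.6
   vertex 3.8 1.8 0.1
  endloop
 endfacet
 facet normal 0.895 0.444 0.041
  outer loop
   vertex 3.0 3.1 3.5
   vertex 3.8 1.8 0.1
   vertex 2.8 3.8 0.3
  endloop
 endfacet
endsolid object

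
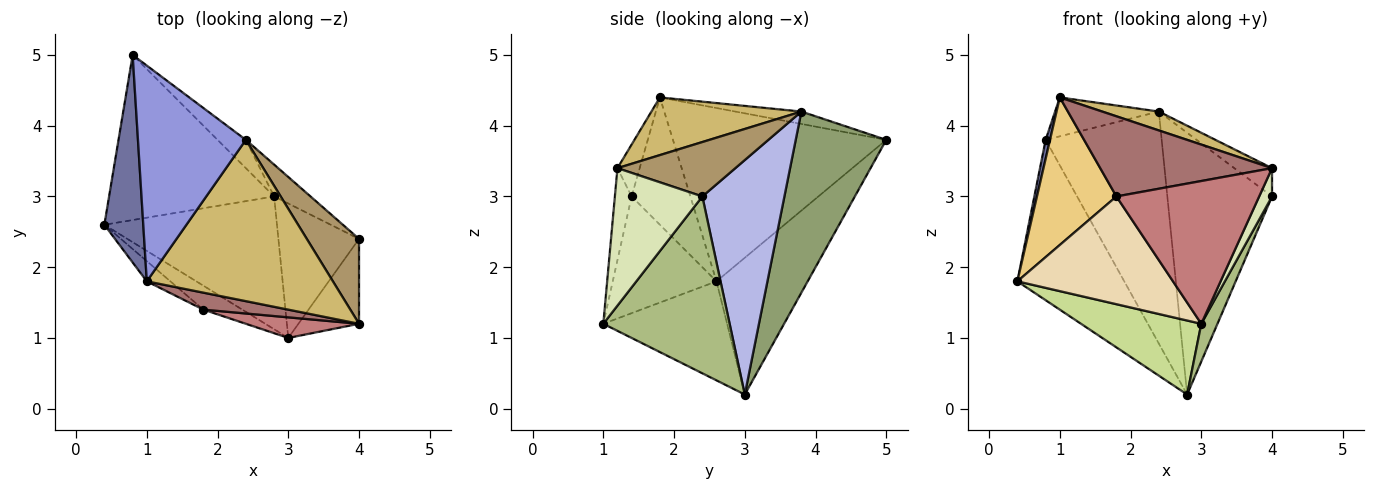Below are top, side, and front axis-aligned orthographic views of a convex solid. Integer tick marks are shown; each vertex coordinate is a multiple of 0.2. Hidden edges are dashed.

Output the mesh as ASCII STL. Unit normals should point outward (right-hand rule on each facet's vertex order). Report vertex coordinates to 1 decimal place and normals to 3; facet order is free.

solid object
 facet normal -0.976 -0.020 0.219
  outer loop
   vertex 1.0 1.8 4.4
   vertex 0.8 5.0 3.8
   vertex 0.4 2.6 1.8
  endloop
 endfacet
 facet normal -0.511 0.599 -0.617
  outer loop
   vertex 2.8 3.0 0.2
   vertex 0.4 2.6 1.8
   vertex 0.8 5.0 3.8
  endloop
 endfacet
 facet normal -0.112 0.176 0.978
  outer loop
   vertex 2.4 3.8 4.2
   vertex 0.8 5.0 3.8
   vertex 1.0 1.8 4.4
  endloop
 endfacet
 facet normal 0.614 0.783 -0.095
  outer loop
   vertex 2.4 3.8 4.2
   vertex 4.0 2.4 3.0
   vertex 2.8 3.0 0.2
  endloop
 endfacet
 facet normal 0.612 0.785 -0.096
  outer loop
   vertex 2.4 3.8 4.2
   vertex 2.8 3.0 0.2
   vertex 0.8 5.0 3.8
  endloop
 endfacet
 facet normal 0.904 -0.116 -0.412
  outer loop
   vertex 3.0 1.0 1.2
   vertex 2.8 3.0 0.2
   vertex 4.0 2.4 3.0
  endloop
 endfacet
 facet normal -0.448 -0.435 -0.781
  outer loop
   vertex 3.0 1.0 1.2
   vertex 0.4 2.6 1.8
   vertex 2.8 3.0 0.2
  endloop
 endfacet
 facet normal 0.907 -0.133 -0.400
  outer loop
   vertex 4.0 1.2 3.4
   vertex 3.0 1.0 1.2
   vertex 4.0 2.4 3.0
  endloop
 endfacet
 facet normal 0.703 0.225 0.675
  outer loop
   vertex 4.0 1.2 3.4
   vertex 4.0 2.4 3.0
   vertex 2.4 3.8 4.2
  endloop
 endfacet
 facet normal 0.294 -0.111 0.949
  outer loop
   vertex 4.0 1.2 3.4
   vertex 2.4 3.8 4.2
   vertex 1.0 1.8 4.4
  endloop
 endfacet
 facet normal -0.591 -0.799 -0.109
  outer loop
   vertex 1.8 1.4 3.0
   vertex 1.0 1.8 4.4
   vertex 0.4 2.6 1.8
  endloop
 endfacet
 facet normal -0.545 -0.818 -0.182
  outer loop
   vertex 1.8 1.4 3.0
   vertex 0.4 2.6 1.8
   vertex 3.0 1.0 1.2
  endloop
 endfacet
 facet normal -0.126 -0.971 0.206
  outer loop
   vertex 1.8 1.4 3.0
   vertex 4.0 1.2 3.4
   vertex 1.0 1.8 4.4
  endloop
 endfacet
 facet normal -0.115 -0.983 0.142
  outer loop
   vertex 1.8 1.4 3.0
   vertex 3.0 1.0 1.2
   vertex 4.0 1.2 3.4
  endloop
 endfacet
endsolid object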